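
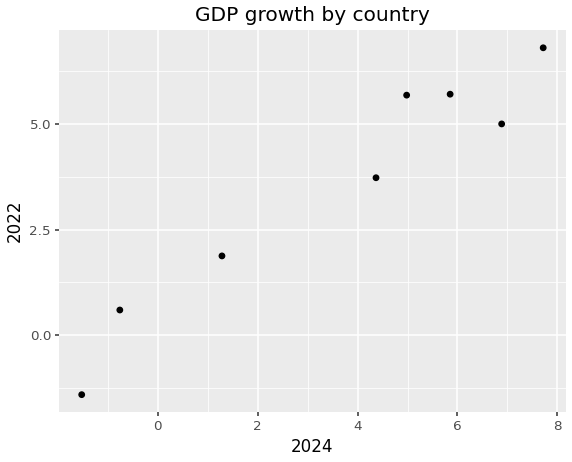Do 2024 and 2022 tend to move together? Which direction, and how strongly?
positive, strong

Points are positively correlated; strong (|r| ≈ 1.0).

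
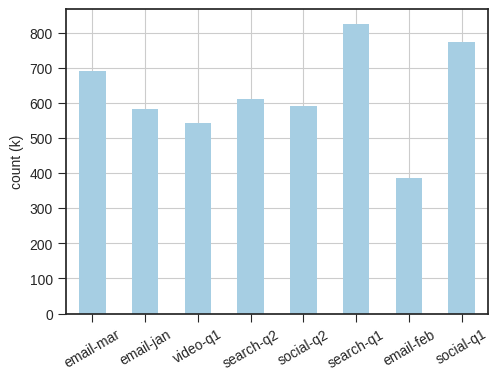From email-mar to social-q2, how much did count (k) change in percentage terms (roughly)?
email-mar ≈ 700, social-q2 ≈ 600; (600 − 700) / 700 ≈ -14.3%.

≈ -14.3%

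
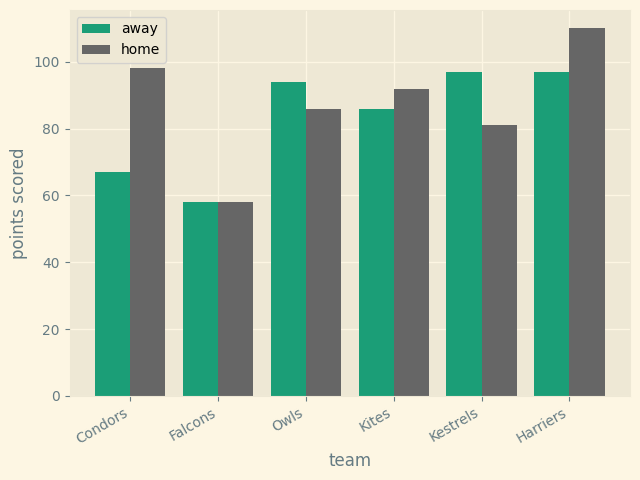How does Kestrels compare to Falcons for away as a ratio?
Kestrels ≈ 100, Falcons ≈ 60; 100/60 ≈ 1.67.

≈ 1.67×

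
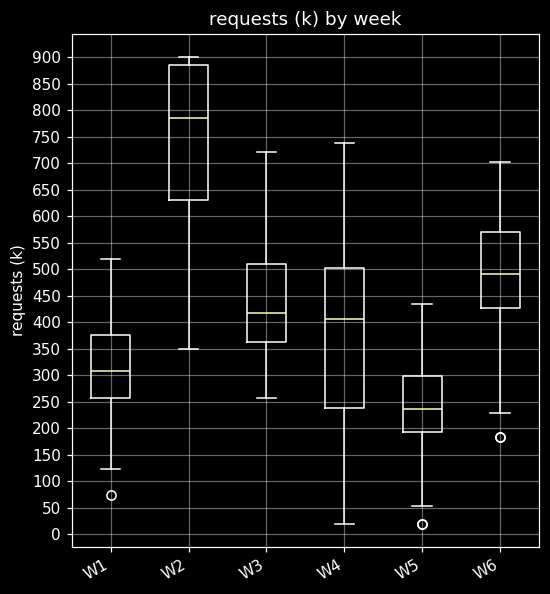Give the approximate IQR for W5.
≈ 100

Q3 ≈ 300, Q1 ≈ 200; IQR ≈ 100.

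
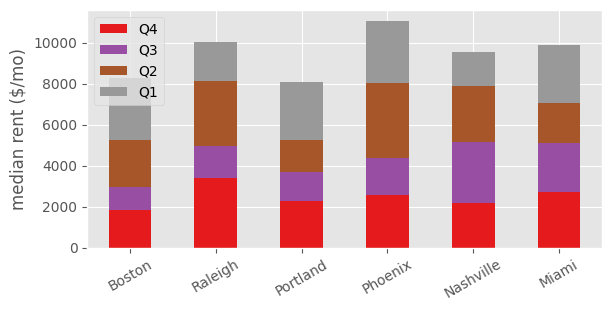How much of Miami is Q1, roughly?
≈ 3000

Q1 top ≈ 10000, bottom ≈ 7000; segment ≈ 3000.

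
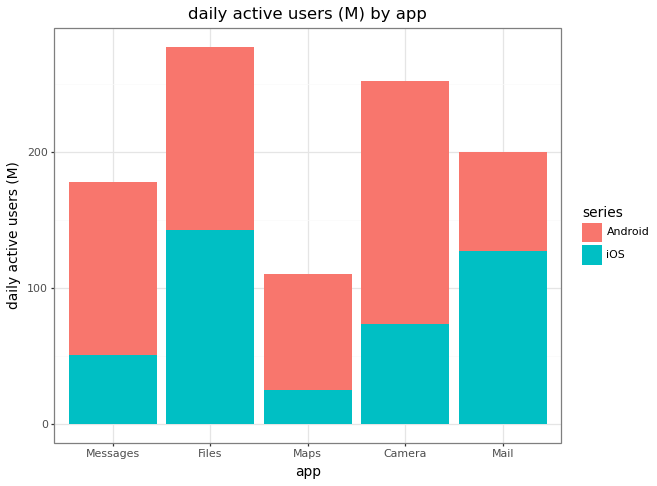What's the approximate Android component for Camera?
Android top ≈ 250, bottom ≈ 75; segment ≈ 175.

≈ 175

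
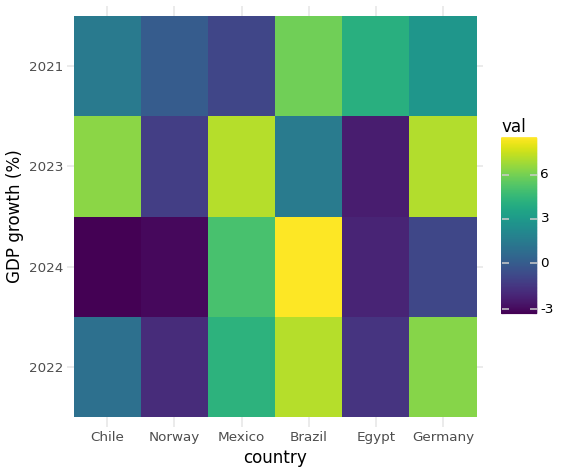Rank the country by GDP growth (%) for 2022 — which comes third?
Top 4 for 2022: Brazil ≈ 7, Germany ≈ 6, Mexico ≈ 4, Chile ≈ 1.

Mexico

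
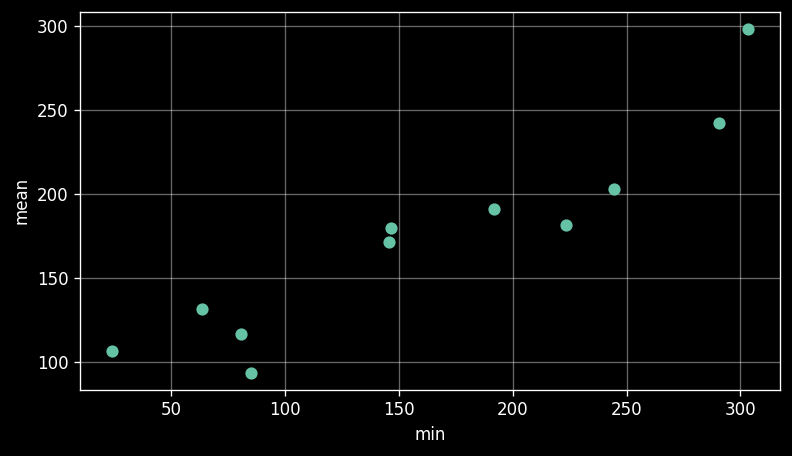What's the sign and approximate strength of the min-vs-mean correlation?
positive, strong

Points are positively correlated; strong (|r| ≈ 0.9).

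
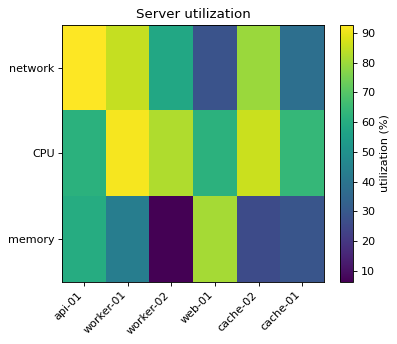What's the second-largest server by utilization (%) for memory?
Top 3 for memory: web-01 ≈ 80, api-01 ≈ 60, worker-01 ≈ 40.

api-01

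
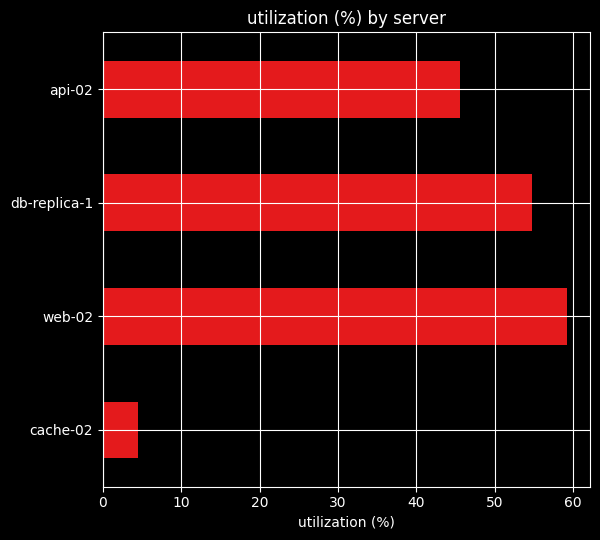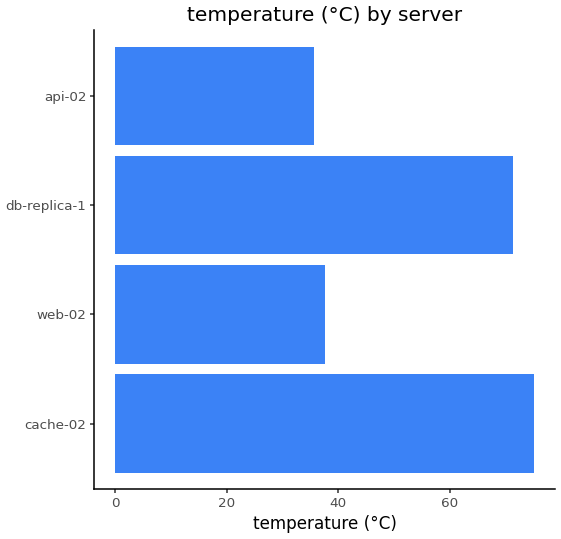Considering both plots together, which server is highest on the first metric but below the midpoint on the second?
web-02

Chart 2 median temperature (°C) ≈ 50; below-median servers: web-02, api-02. Among those, web-02 has the highest utilization (%) (≈ 60).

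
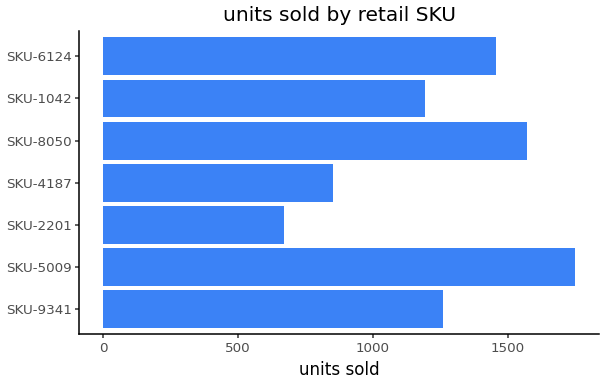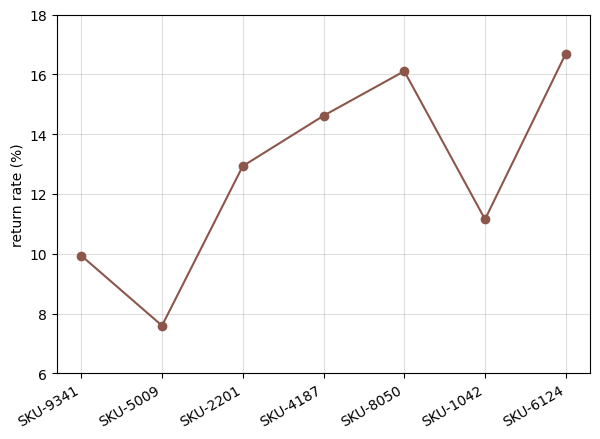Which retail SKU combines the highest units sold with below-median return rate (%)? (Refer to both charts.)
SKU-5009

Chart 2 median return rate (%) ≈ 12; below-median retail SKUs: SKU-9341, SKU-5009, SKU-1042. Among those, SKU-5009 has the highest units sold (≈ 1800).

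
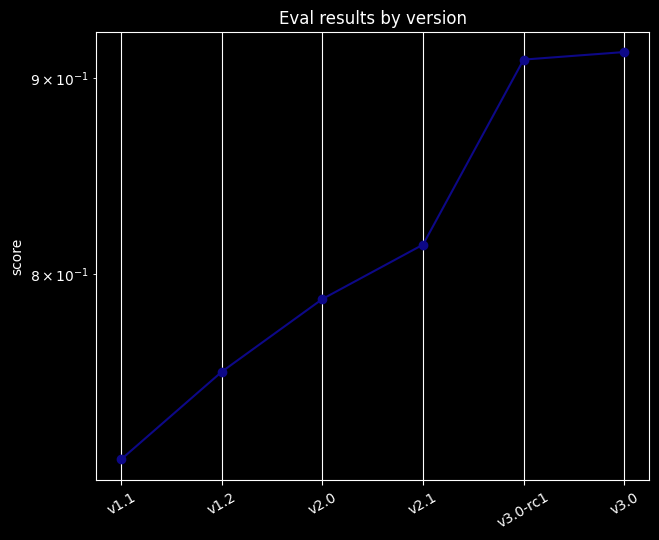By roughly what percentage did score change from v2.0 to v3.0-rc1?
v2.0 ≈ 0.78, v3.0-rc1 ≈ 0.90; (0.90 − 0.78) / 0.78 ≈ +15.4%.

≈ +15.4%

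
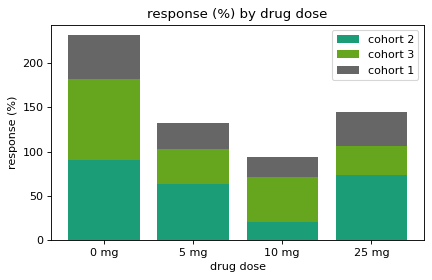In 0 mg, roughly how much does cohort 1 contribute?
≈ 60

cohort 1 top ≈ 240, bottom ≈ 180; segment ≈ 60.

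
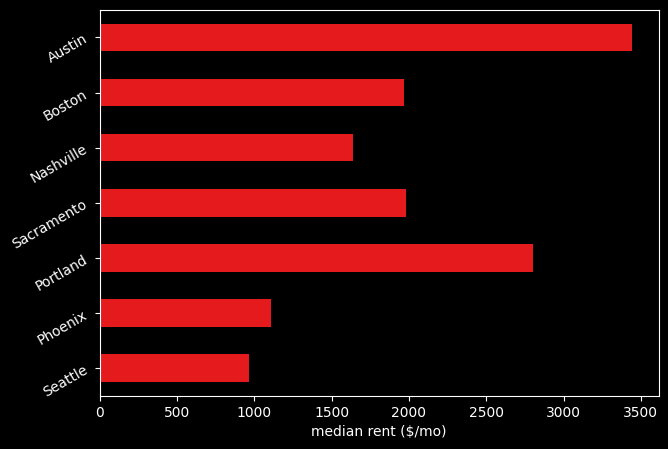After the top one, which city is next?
Portland

Top 3: Austin ≈ 3500, Portland ≈ 3000, Sacramento ≈ 2000.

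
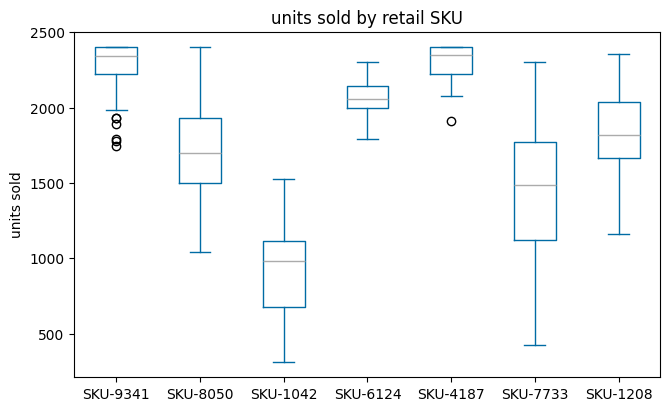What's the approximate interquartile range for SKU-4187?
≈ 200

Q3 ≈ 2400, Q1 ≈ 2200; IQR ≈ 200.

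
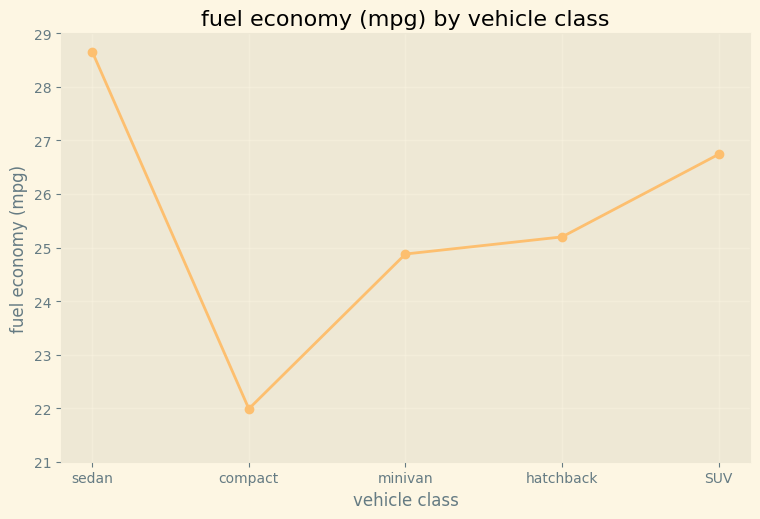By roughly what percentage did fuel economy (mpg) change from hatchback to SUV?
hatchback ≈ 25, SUV ≈ 27; (27 − 25) / 25 ≈ +8%.

≈ +8%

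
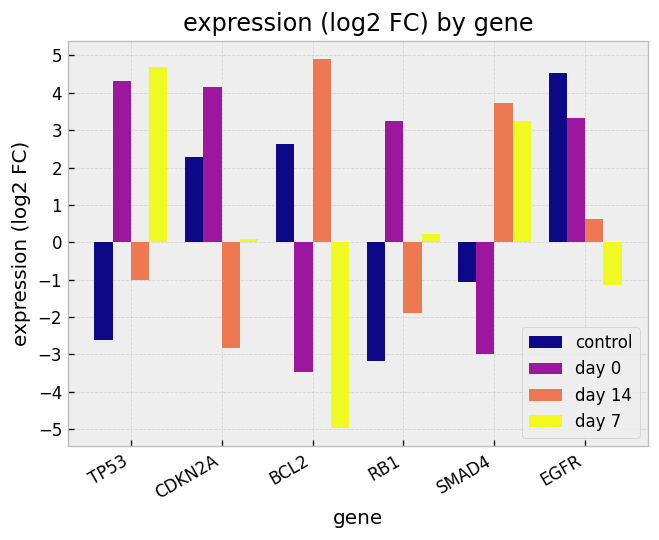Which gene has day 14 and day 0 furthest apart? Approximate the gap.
BCL2: day 14 ≈ 5, day 0 ≈ -3 → gap ≈ 8. Next-largest (CDKN2A) is only ≈ 7.

BCL2, ≈ 8 log2 FC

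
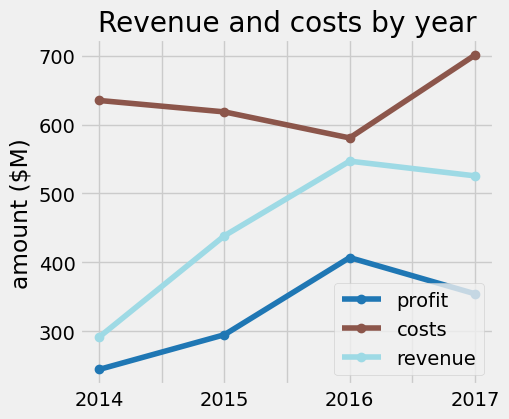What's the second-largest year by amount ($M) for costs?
Top 3 for costs: 2017 ≈ 700, 2014 ≈ 650, 2015 ≈ 600.

2014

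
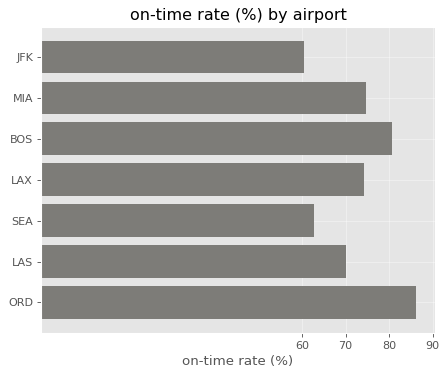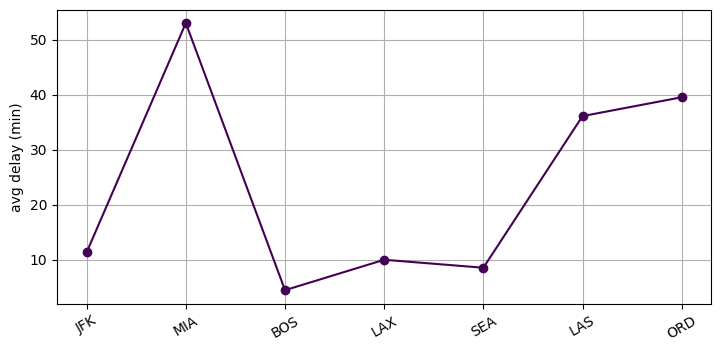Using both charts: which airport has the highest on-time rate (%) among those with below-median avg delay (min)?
BOS

Chart 2 median avg delay (min) ≈ 10; below-median airports: BOS, LAX, SEA. Among those, BOS has the highest on-time rate (%) (≈ 80).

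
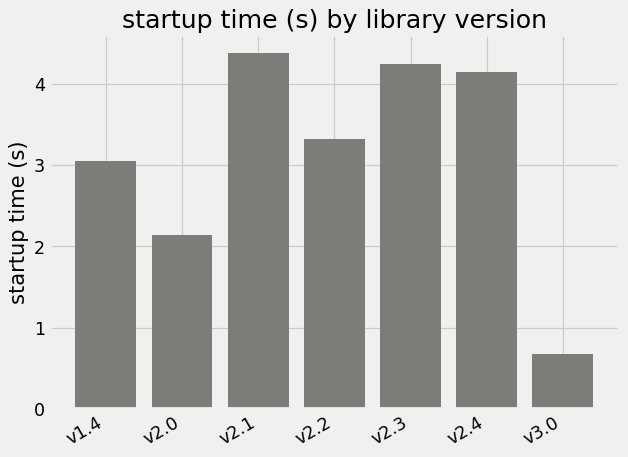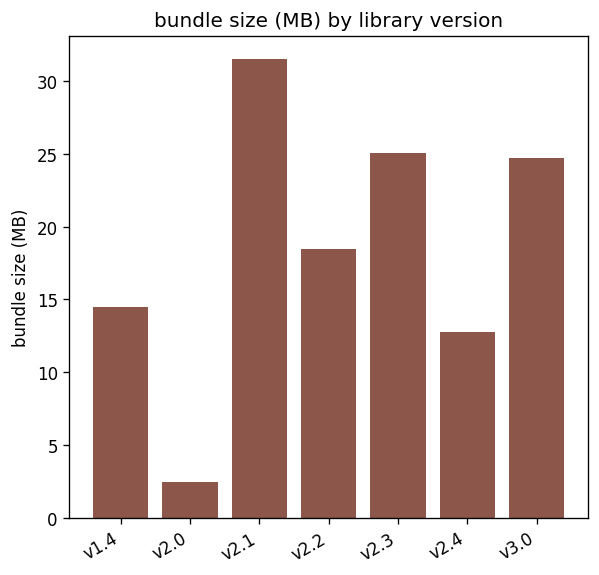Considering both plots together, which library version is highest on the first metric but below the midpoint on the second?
v2.4

Chart 2 median bundle size (MB) ≈ 20; below-median library versions: v1.4, v2.0, v2.4. Among those, v2.4 has the highest startup time (s) (≈ 4).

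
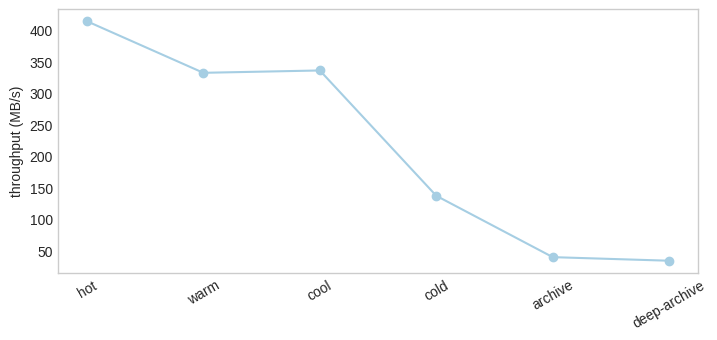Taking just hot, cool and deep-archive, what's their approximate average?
(400 + 350 + 50) / 3 ≈ 267.

≈ 267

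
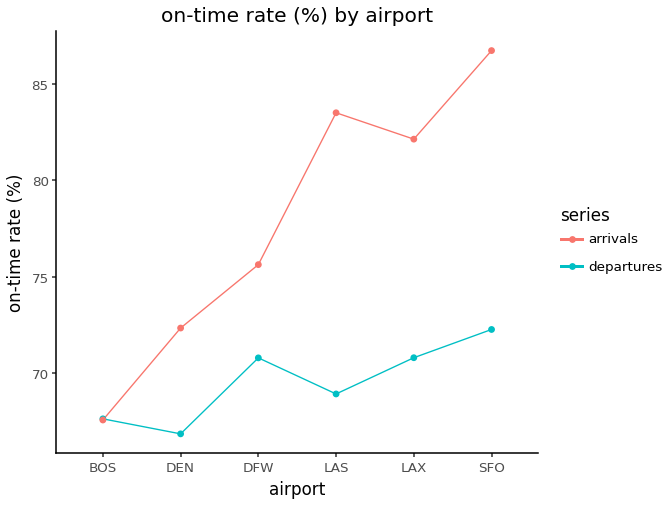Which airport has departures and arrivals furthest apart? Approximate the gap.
LAS, ≈ 16 %

LAS: departures ≈ 68, arrivals ≈ 84 → gap ≈ 16. Next-largest (SFO) is only ≈ 14.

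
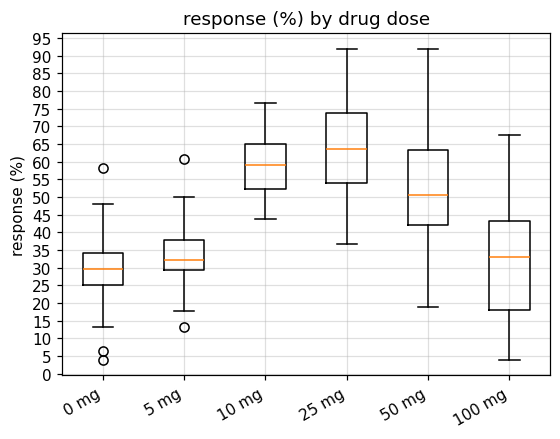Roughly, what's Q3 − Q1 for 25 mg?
≈ 20

Q3 ≈ 75, Q1 ≈ 55; IQR ≈ 20.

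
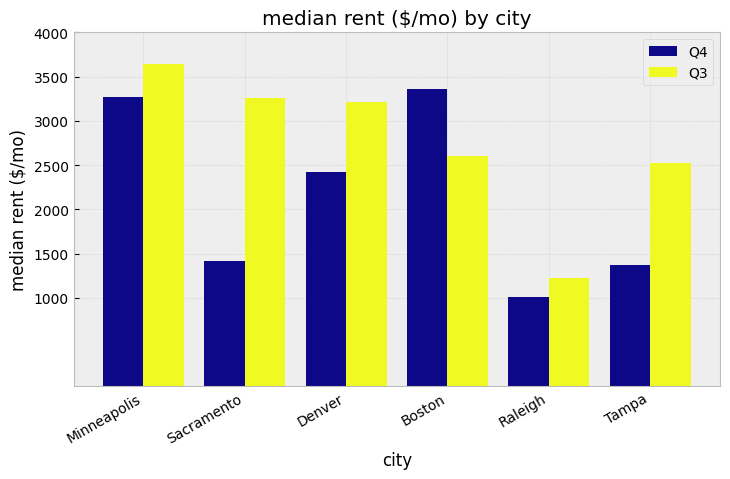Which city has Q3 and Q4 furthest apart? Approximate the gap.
Sacramento: Q3 ≈ 3500, Q4 ≈ 1500 → gap ≈ 2000. Next-largest (Tampa) is only ≈ 1000.

Sacramento, ≈ 2000 $/mo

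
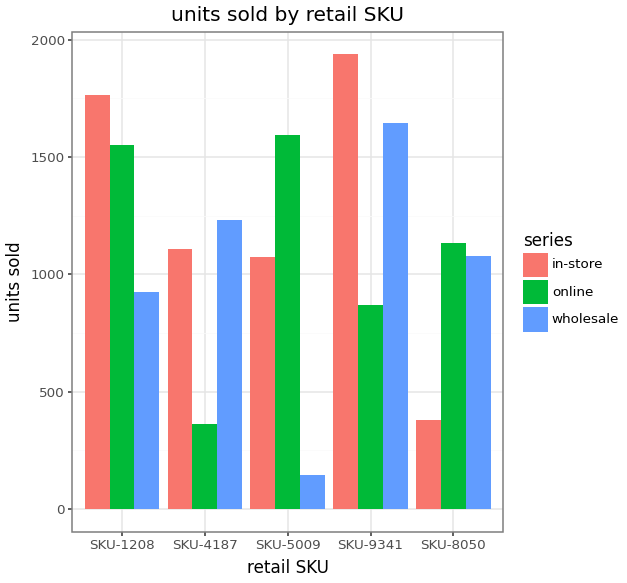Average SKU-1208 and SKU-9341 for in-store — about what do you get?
≈ 1900

(1800 + 2000) / 2 ≈ 1900.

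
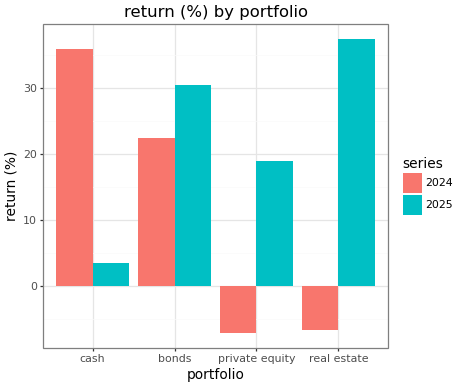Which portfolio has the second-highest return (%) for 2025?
bonds

Top 3 for 2025: real estate ≈ 35, bonds ≈ 30, private equity ≈ 20.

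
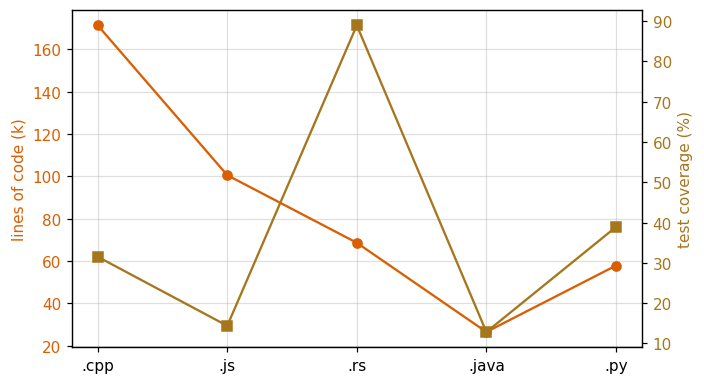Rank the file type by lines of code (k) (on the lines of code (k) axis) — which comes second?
Top 3 (on the lines of code (k) axis): .cpp ≈ 180, .js ≈ 100, .rs ≈ 60.

.js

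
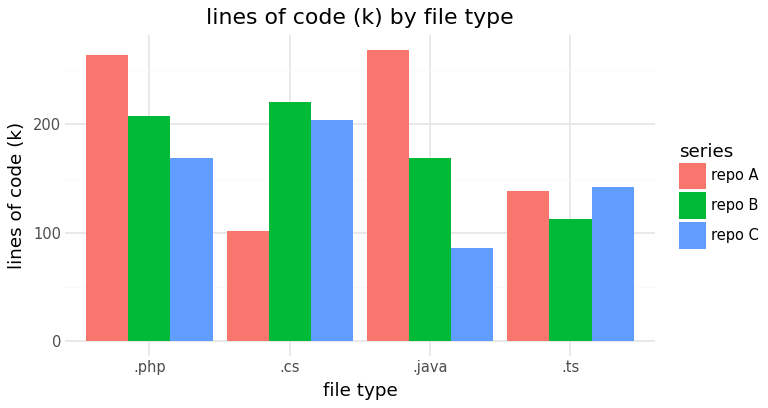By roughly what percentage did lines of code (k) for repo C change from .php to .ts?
.php ≈ 175, .ts ≈ 150; (150 − 175) / 175 ≈ -14.3%.

≈ -14.3%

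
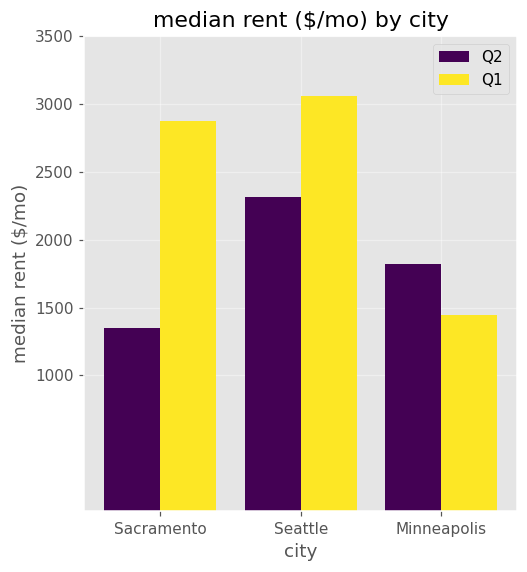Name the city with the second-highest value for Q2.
Top 3 for Q2: Seattle ≈ 2500, Minneapolis ≈ 2000, Sacramento ≈ 1500.

Minneapolis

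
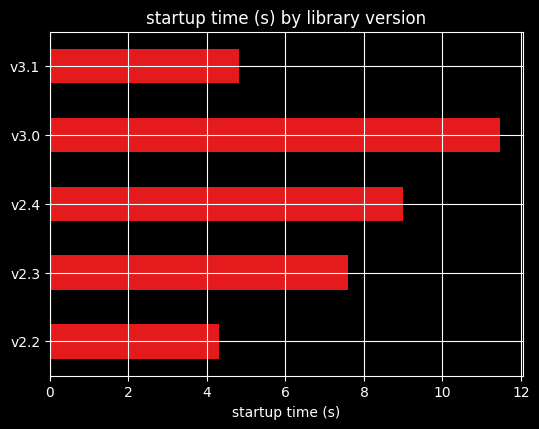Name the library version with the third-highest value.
Top 4: v3.0 ≈ 11, v2.4 ≈ 9, v2.3 ≈ 8, v3.1 ≈ 5.

v2.3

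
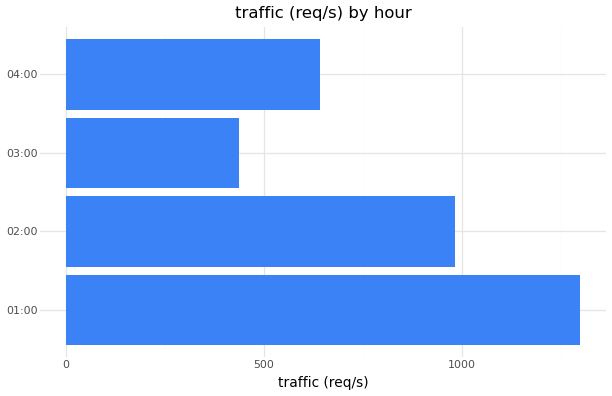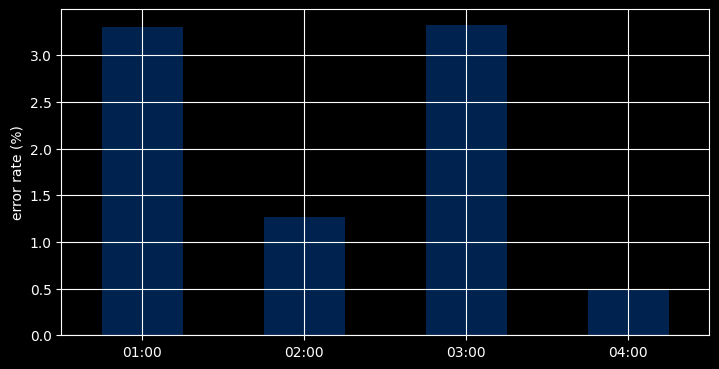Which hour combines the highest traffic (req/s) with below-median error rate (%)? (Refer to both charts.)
Chart 2 median error rate (%) ≈ 2.5; below-median hours: 02:00, 04:00. Among those, 02:00 has the highest traffic (req/s) (≈ 1000).

02:00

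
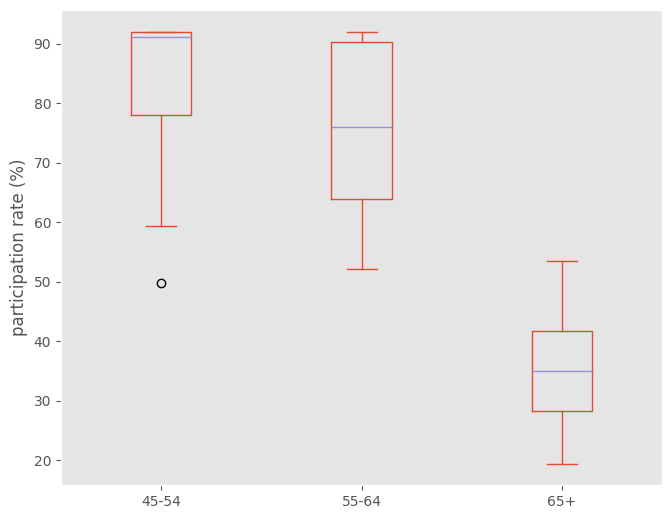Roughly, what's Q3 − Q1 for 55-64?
≈ 25

Q3 ≈ 90, Q1 ≈ 65; IQR ≈ 25.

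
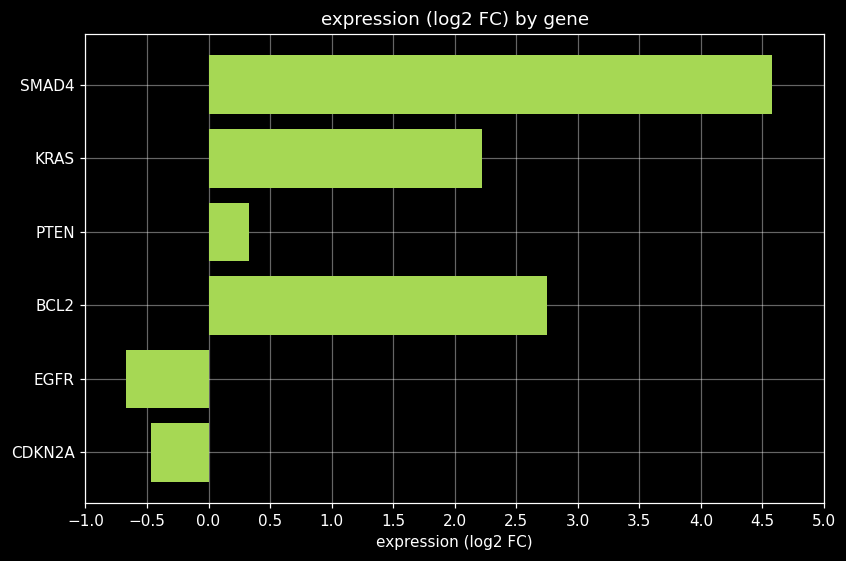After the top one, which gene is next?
Top 3: SMAD4 ≈ 4.5, BCL2 ≈ 2.5, KRAS ≈ 2.0.

BCL2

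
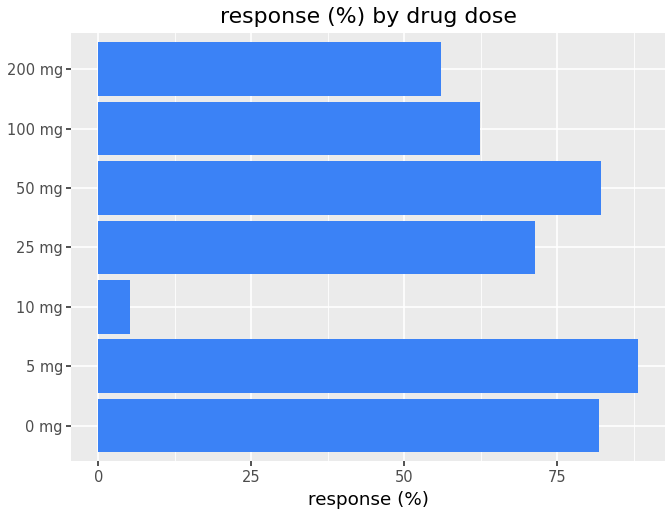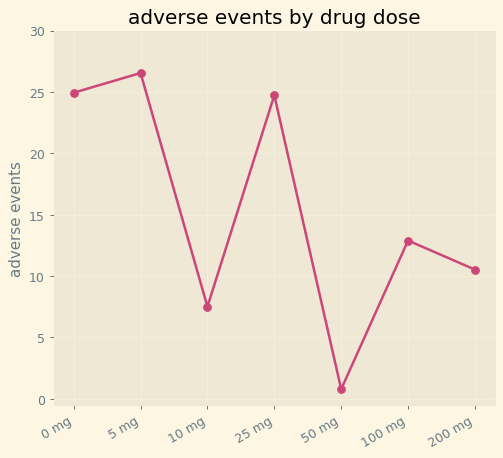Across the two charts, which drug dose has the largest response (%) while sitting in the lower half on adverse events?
Chart 2 median adverse events ≈ 15; below-median drug doses: 10 mg, 50 mg, 200 mg. Among those, 50 mg has the highest response (%) (≈ 80).

50 mg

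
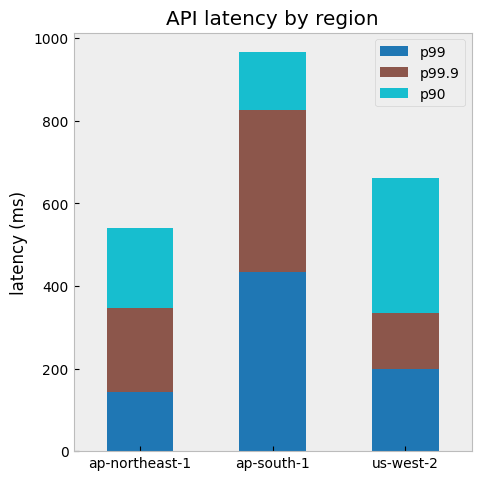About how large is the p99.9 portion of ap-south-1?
p99.9 top ≈ 800, bottom ≈ 400; segment ≈ 400.

≈ 400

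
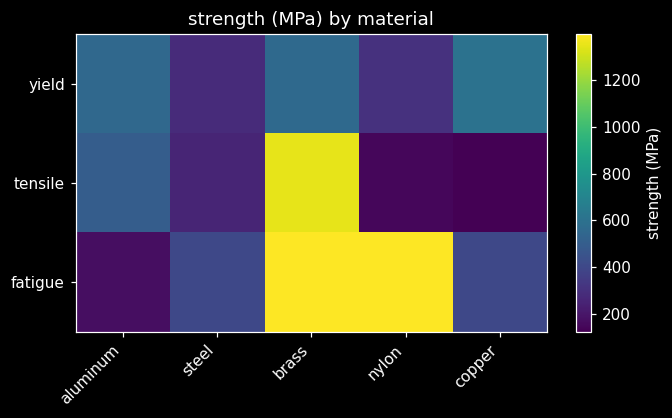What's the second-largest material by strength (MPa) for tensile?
aluminum

Top 3 for tensile: brass ≈ 1400, aluminum ≈ 400, steel ≈ 200.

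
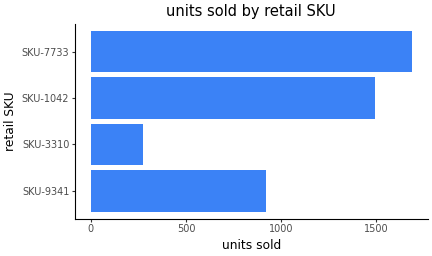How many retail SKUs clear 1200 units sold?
2

Above 1200: SKU-1042, SKU-7733.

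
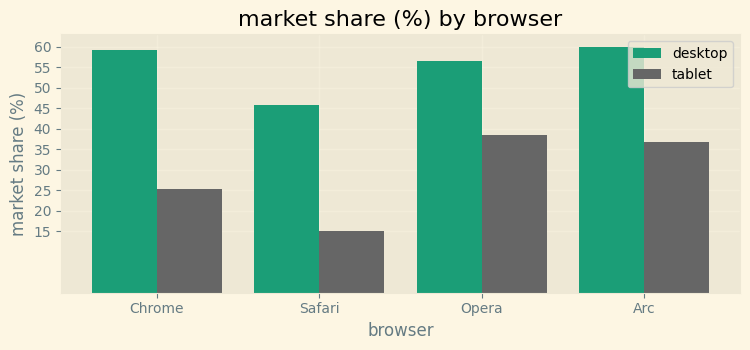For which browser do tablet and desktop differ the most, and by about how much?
Chrome, ≈ 35 %

Chrome: tablet ≈ 25, desktop ≈ 60 → gap ≈ 35. Next-largest (Safari) is only ≈ 30.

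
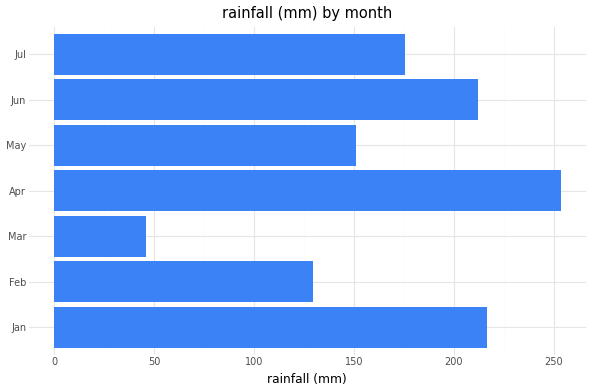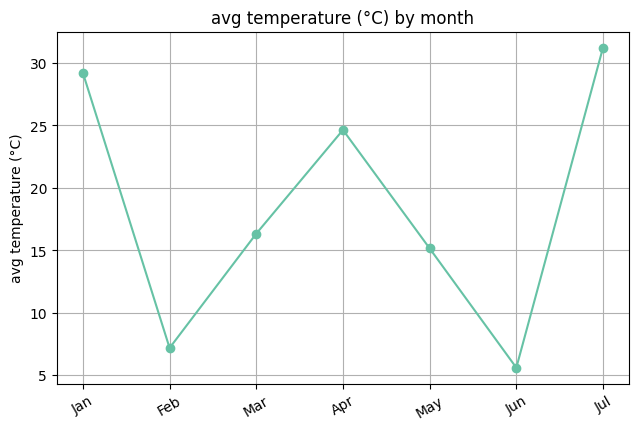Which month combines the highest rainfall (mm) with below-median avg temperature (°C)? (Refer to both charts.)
Jun

Chart 2 median avg temperature (°C) ≈ 15; below-median months: Feb, May, Jun. Among those, Jun has the highest rainfall (mm) (≈ 200).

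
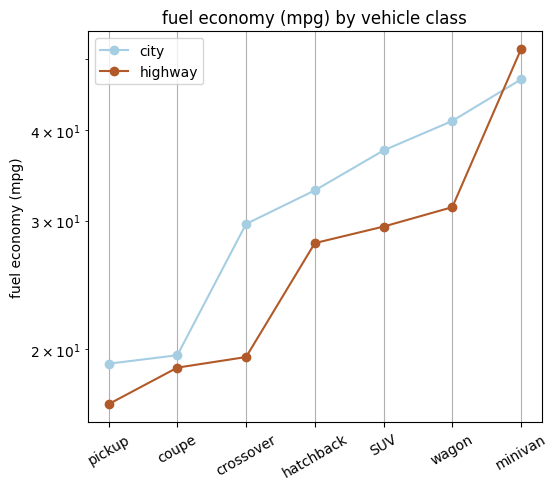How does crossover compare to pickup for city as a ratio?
≈ 1.5×

crossover ≈ 30, pickup ≈ 20; 30/20 ≈ 1.5.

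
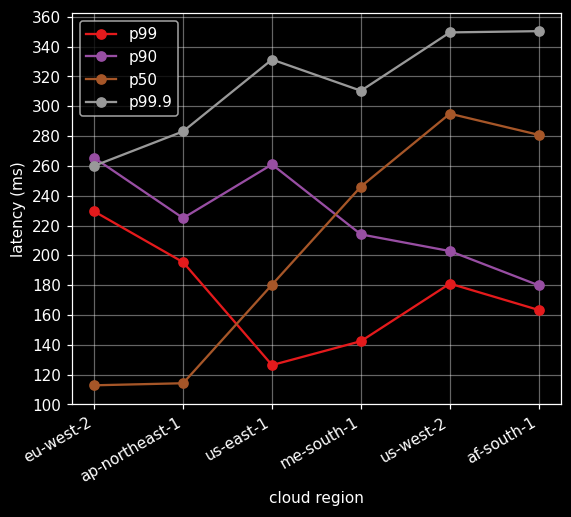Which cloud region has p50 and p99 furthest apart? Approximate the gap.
af-south-1, ≈ 120 ms

af-south-1: p50 ≈ 280, p99 ≈ 160 → gap ≈ 120. Next-largest (eu-west-2) is only ≈ 100.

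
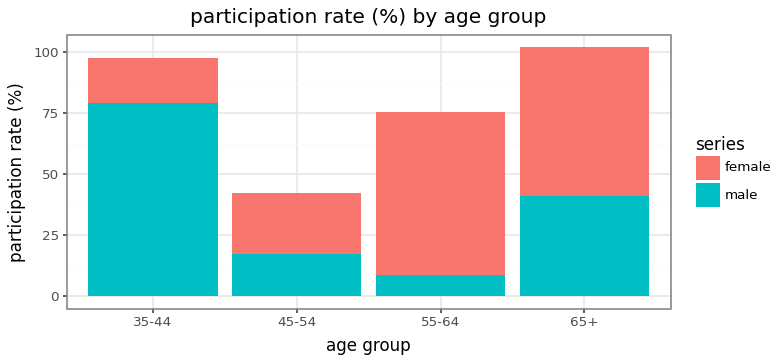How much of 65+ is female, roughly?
female top ≈ 100, bottom ≈ 40; segment ≈ 60.

≈ 60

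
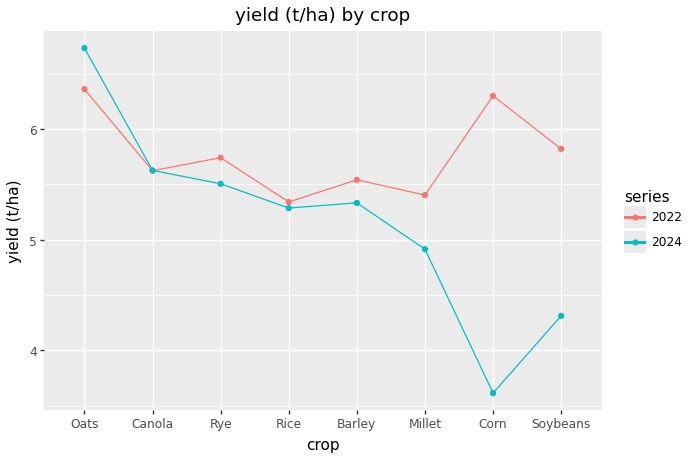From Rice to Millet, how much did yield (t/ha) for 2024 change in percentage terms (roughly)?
≈ -9.1%

Rice ≈ 5.5, Millet ≈ 5.0; (5.0 − 5.5) / 5.5 ≈ -9.1%.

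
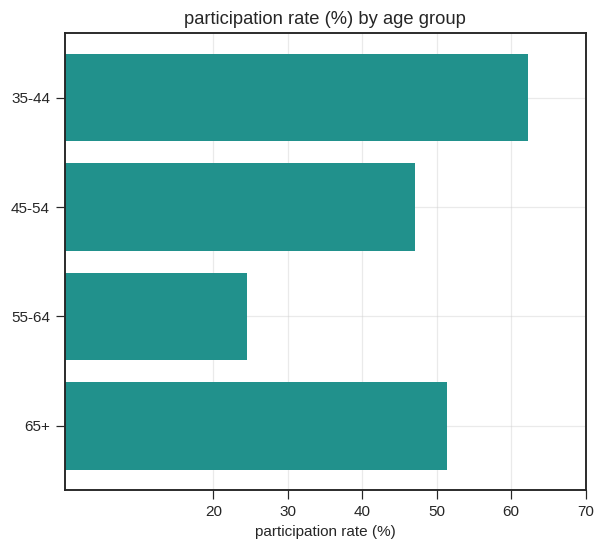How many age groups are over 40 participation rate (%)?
Above 40: 35-44, 45-54, 65+.

3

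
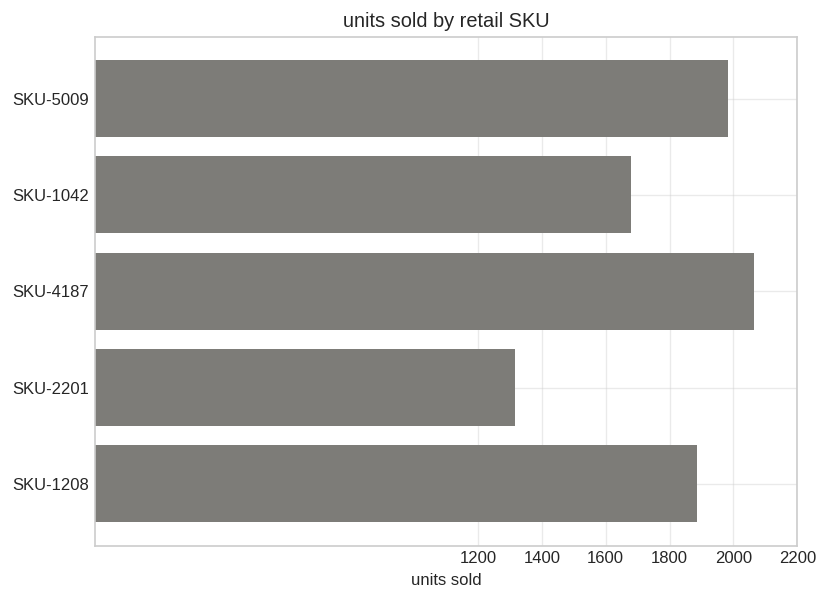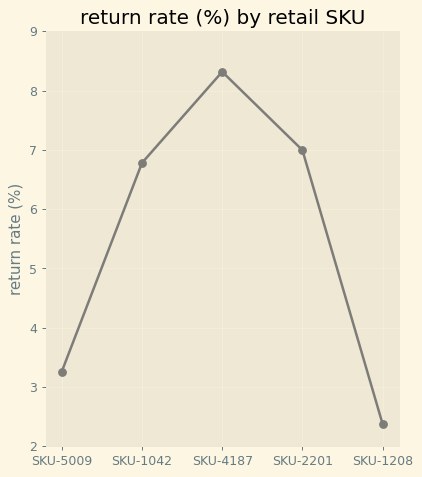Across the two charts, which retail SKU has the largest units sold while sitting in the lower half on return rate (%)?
SKU-5009

Chart 2 median return rate (%) ≈ 7; below-median retail SKUs: SKU-5009, SKU-1208. Among those, SKU-5009 has the highest units sold (≈ 2000).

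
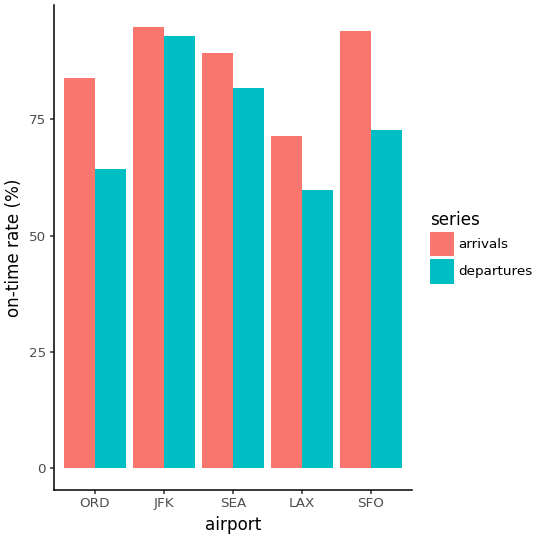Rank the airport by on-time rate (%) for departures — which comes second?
Top 3 for departures: JFK ≈ 90, SEA ≈ 80, SFO ≈ 70.

SEA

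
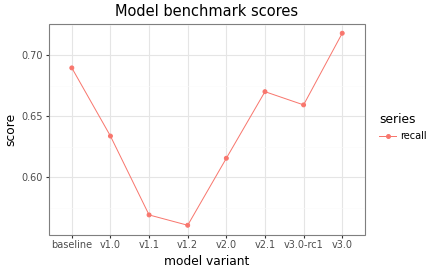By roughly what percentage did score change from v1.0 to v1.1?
v1.0 ≈ 0.64, v1.1 ≈ 0.56; (0.56 − 0.64) / 0.64 ≈ -12.5%.

≈ -12.5%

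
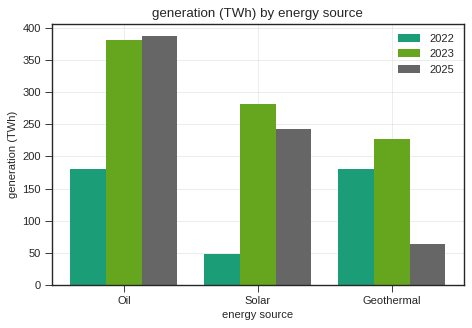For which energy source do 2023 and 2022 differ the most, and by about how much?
Solar, ≈ 250 TWh

Solar: 2023 ≈ 300, 2022 ≈ 50 → gap ≈ 250. Next-largest (Oil) is only ≈ 200.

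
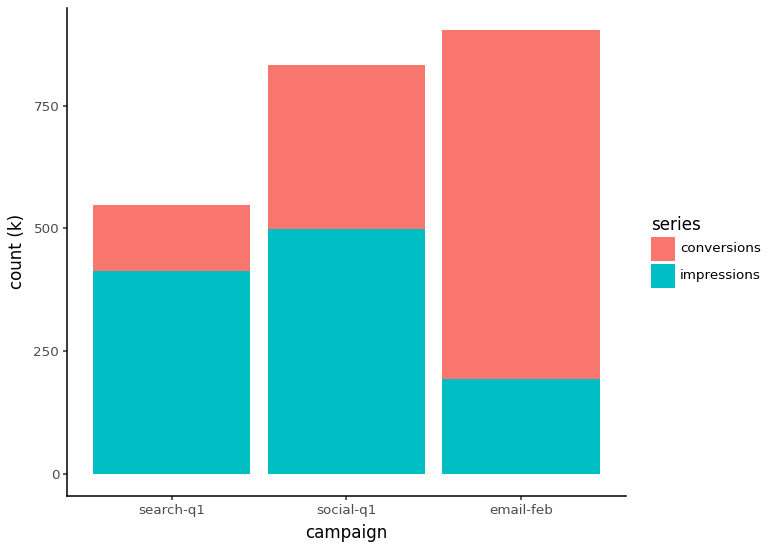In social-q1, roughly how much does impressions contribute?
≈ 500

impressions top ≈ 500, bottom ≈ 0; segment ≈ 500.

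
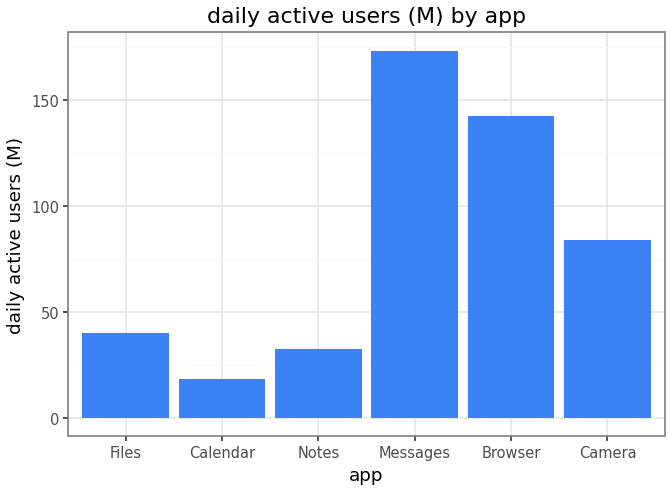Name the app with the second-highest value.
Browser

Top 3: Messages ≈ 180, Browser ≈ 140, Camera ≈ 80.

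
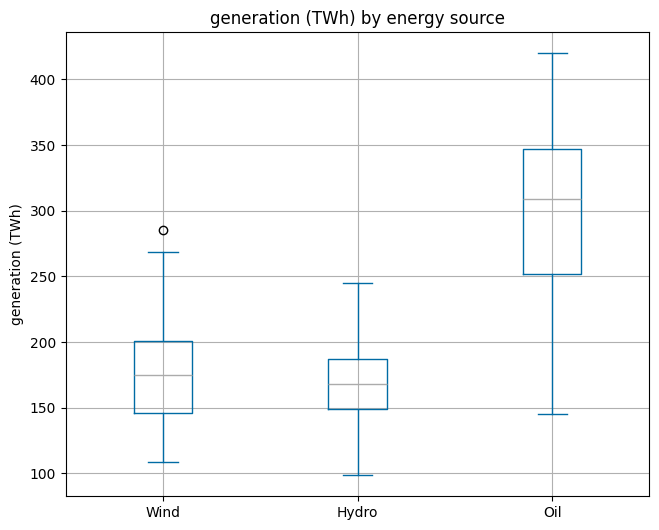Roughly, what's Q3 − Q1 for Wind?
≈ 50

Q3 ≈ 200, Q1 ≈ 150; IQR ≈ 50.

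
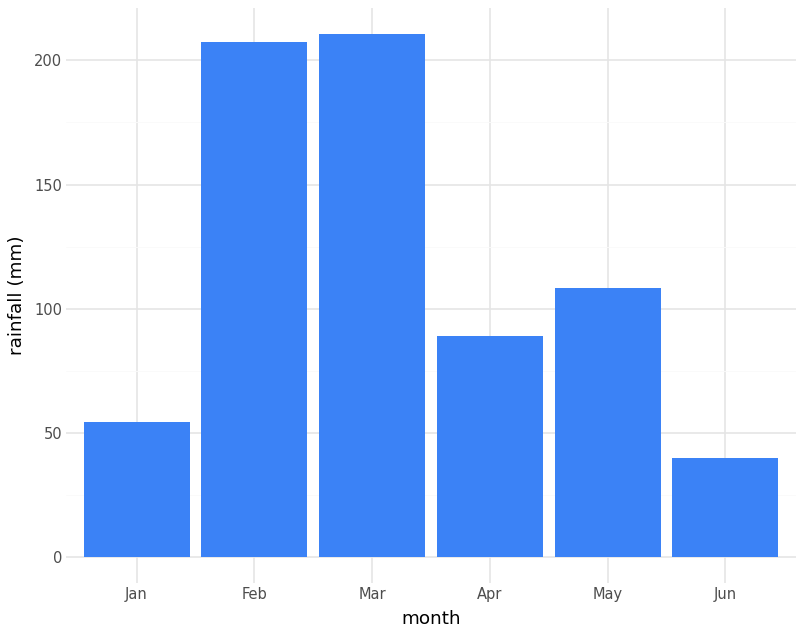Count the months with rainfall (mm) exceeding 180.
Above 180: Feb, Mar.

2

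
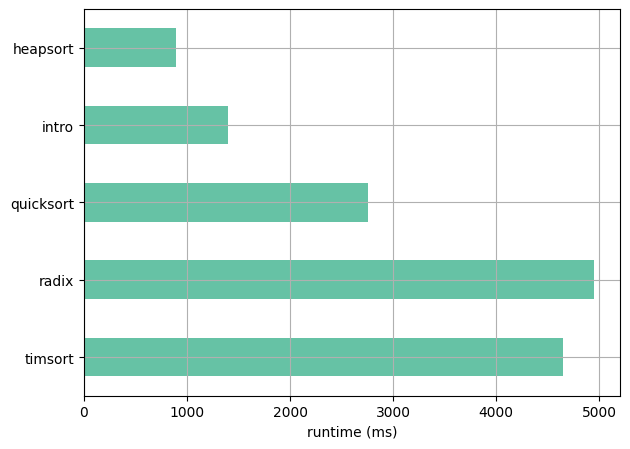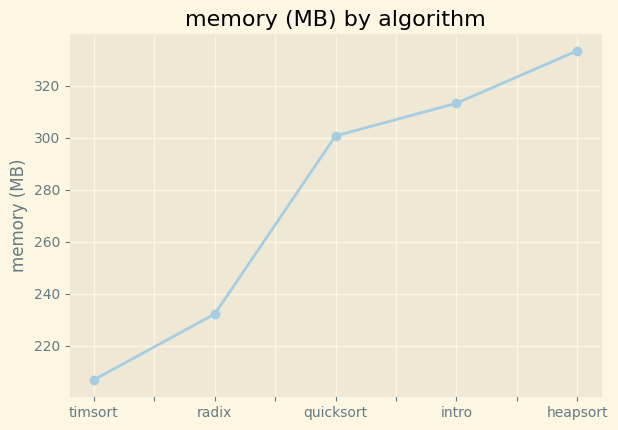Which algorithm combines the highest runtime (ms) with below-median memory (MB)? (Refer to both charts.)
Chart 2 median memory (MB) ≈ 300; below-median algorithms: timsort, radix. Among those, radix has the highest runtime (ms) (≈ 5000).

radix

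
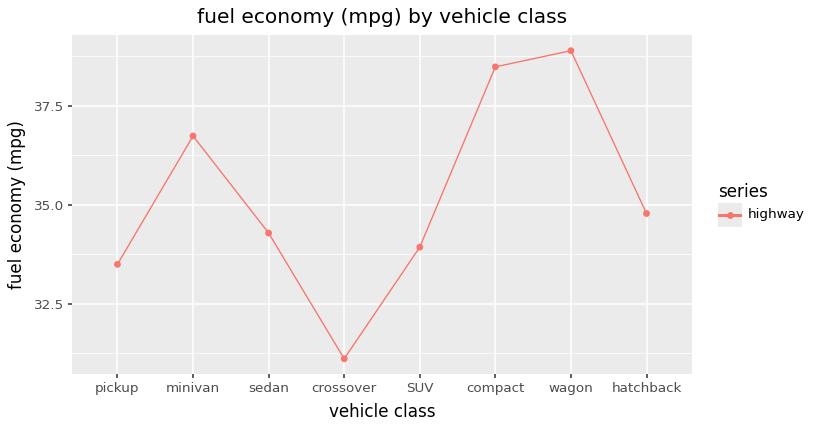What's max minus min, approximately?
≈ 8

Max wagon ≈ 39, min crossover ≈ 31; range ≈ 8.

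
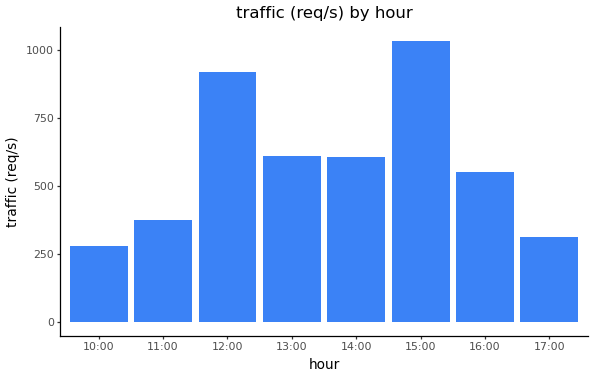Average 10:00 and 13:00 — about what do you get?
(300 + 600) / 2 ≈ 450.

≈ 450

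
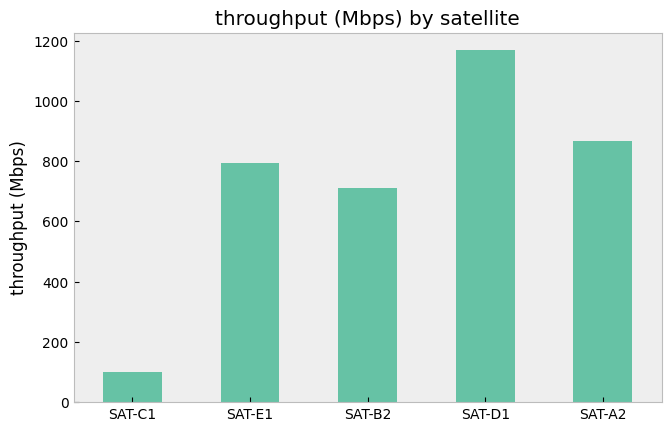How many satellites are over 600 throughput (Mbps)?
4

Above 600: SAT-E1, SAT-B2, SAT-D1, SAT-A2.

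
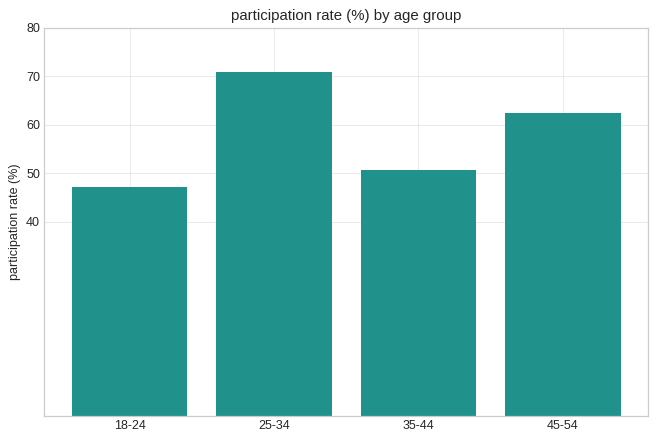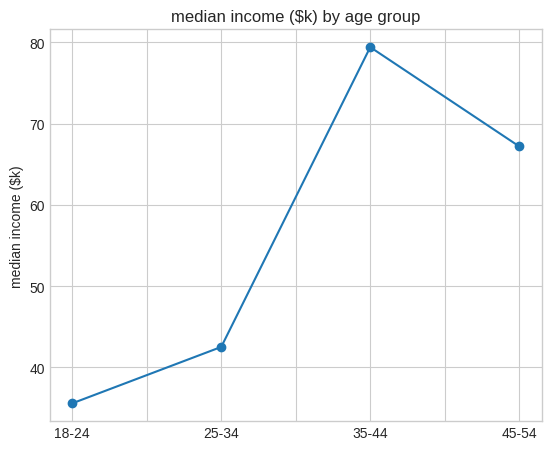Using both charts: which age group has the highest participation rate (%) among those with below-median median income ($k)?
25-34

Chart 2 median median income ($k) ≈ 50; below-median age groups: 18-24, 25-34. Among those, 25-34 has the highest participation rate (%) (≈ 70).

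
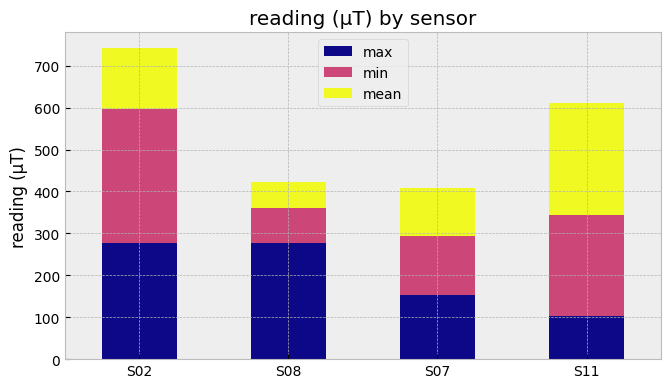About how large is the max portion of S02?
max top ≈ 300, bottom ≈ 0; segment ≈ 300.

≈ 300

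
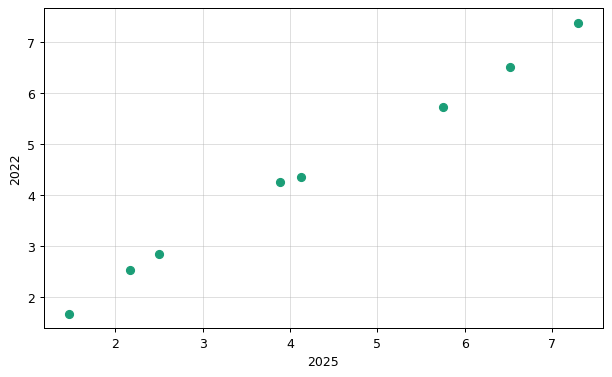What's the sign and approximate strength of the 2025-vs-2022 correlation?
Points are positively correlated; strong (|r| ≈ 1.0).

positive, strong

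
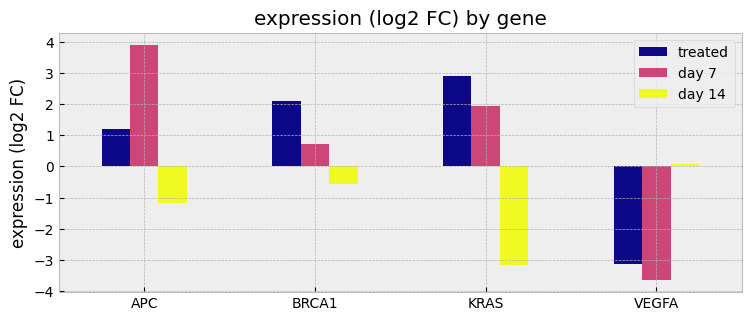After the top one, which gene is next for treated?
Top 3 for treated: KRAS ≈ 3, BRCA1 ≈ 2, APC ≈ 1.

BRCA1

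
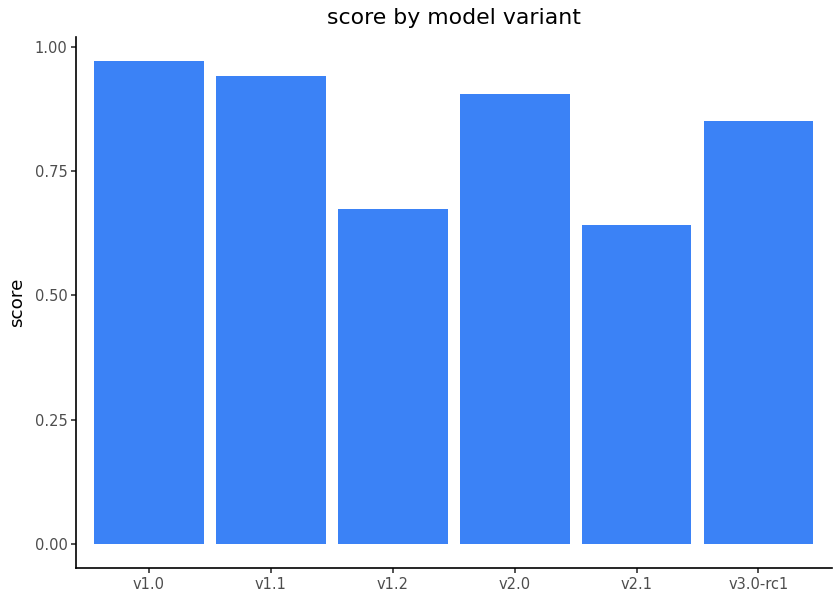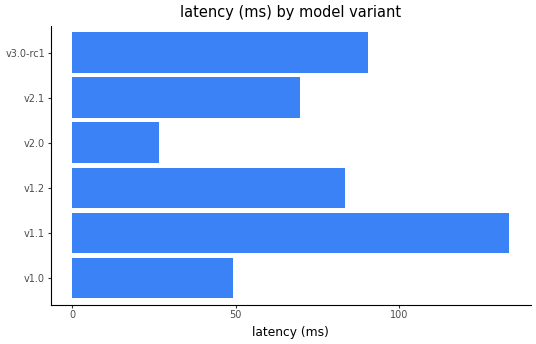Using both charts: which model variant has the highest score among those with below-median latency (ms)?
Chart 2 median latency (ms) ≈ 80; below-median model variants: v1.0, v2.0, v2.1. Among those, v1.0 has the highest score (≈ 1).

v1.0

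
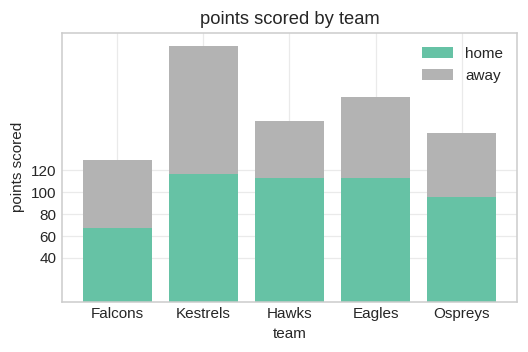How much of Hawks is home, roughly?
≈ 120

home top ≈ 120, bottom ≈ 0; segment ≈ 120.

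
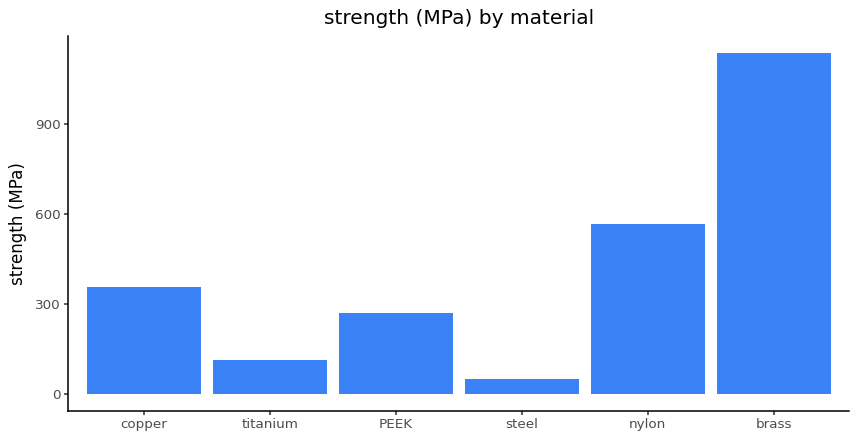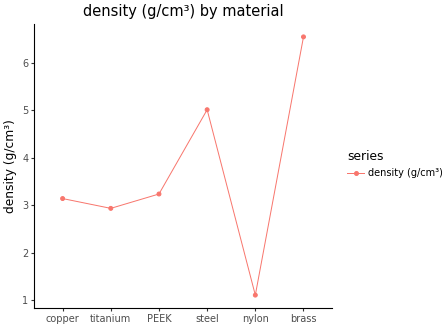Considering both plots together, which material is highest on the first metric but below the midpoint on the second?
nylon

Chart 2 median density (g/cm³) ≈ 3; below-median materials: copper, titanium, nylon. Among those, nylon has the highest strength (MPa) (≈ 600).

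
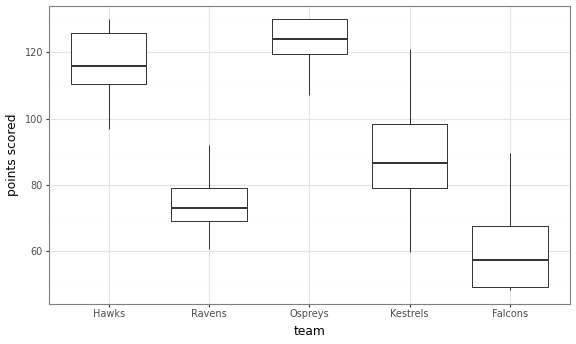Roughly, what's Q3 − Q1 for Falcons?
≈ 20

Q3 ≈ 70, Q1 ≈ 50; IQR ≈ 20.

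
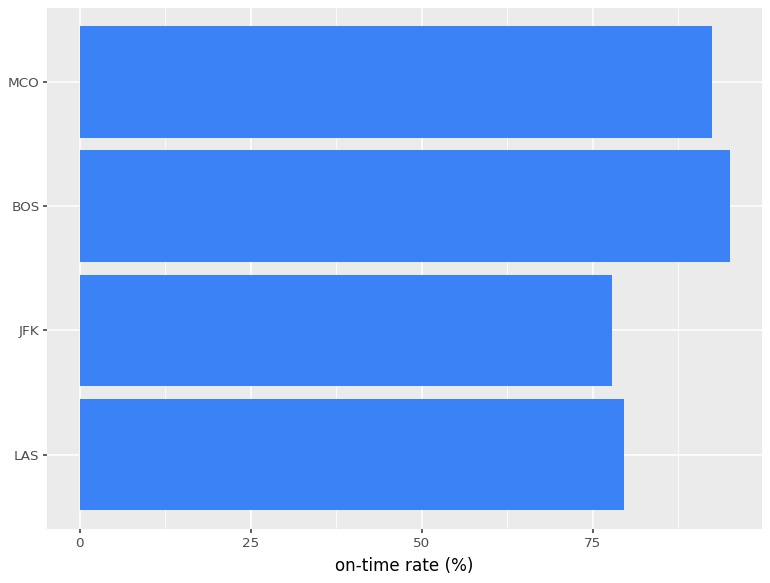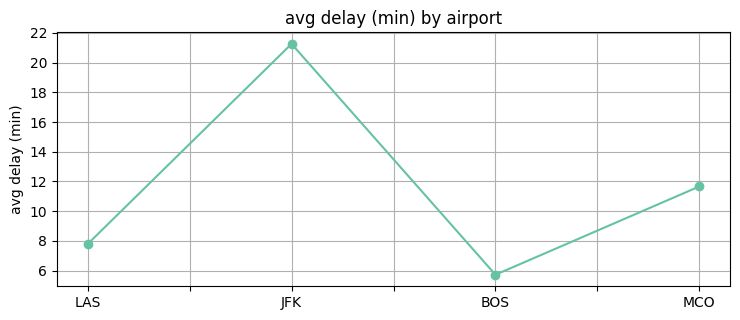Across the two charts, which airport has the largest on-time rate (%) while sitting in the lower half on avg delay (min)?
BOS

Chart 2 median avg delay (min) ≈ 10; below-median airports: LAS, BOS. Among those, BOS has the highest on-time rate (%) (≈ 90).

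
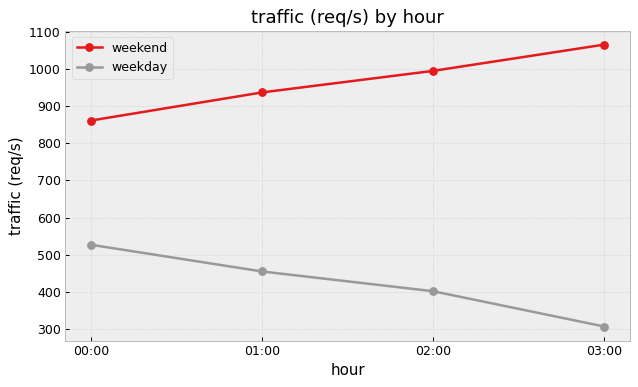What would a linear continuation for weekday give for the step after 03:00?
Last three: 500, 400, 300 → slope ≈ -100/step → next ≈ 200.

≈ 200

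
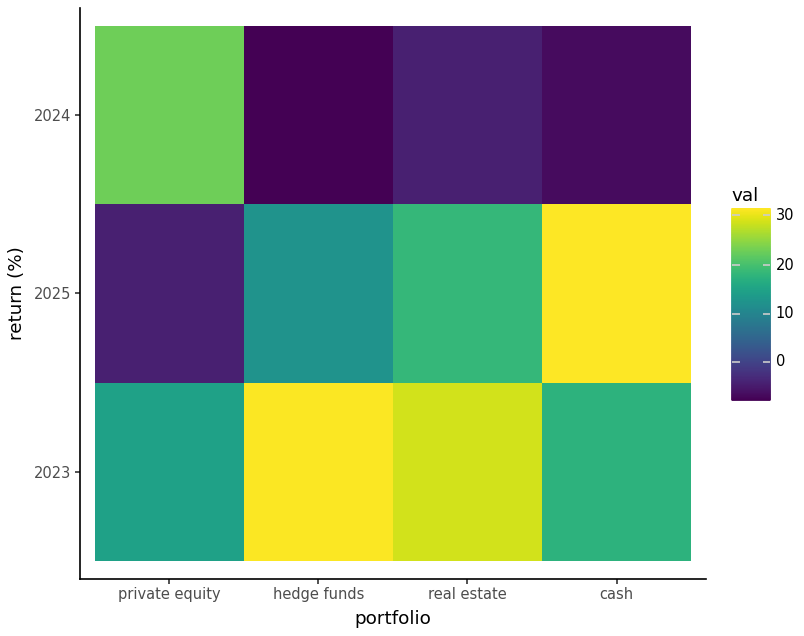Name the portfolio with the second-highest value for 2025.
Top 3 for 2025: cash ≈ 30, real estate ≈ 20, hedge funds ≈ 10.

real estate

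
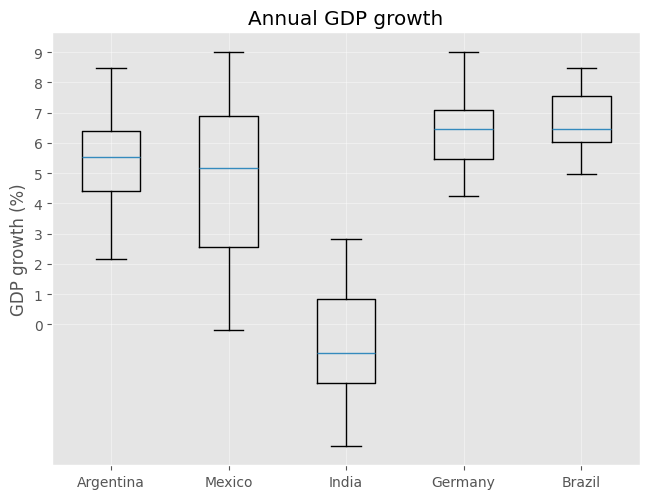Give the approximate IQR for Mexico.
≈ 4

Q3 ≈ 7, Q1 ≈ 3; IQR ≈ 4.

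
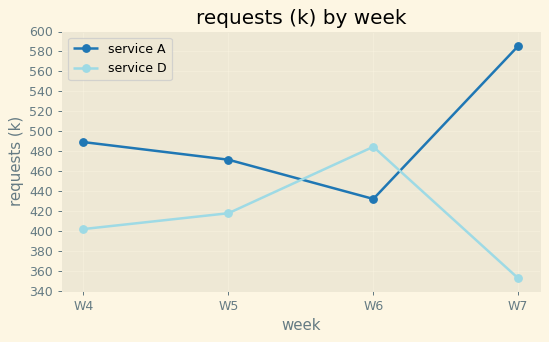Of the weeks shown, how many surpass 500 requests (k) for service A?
1

Above 500: W7.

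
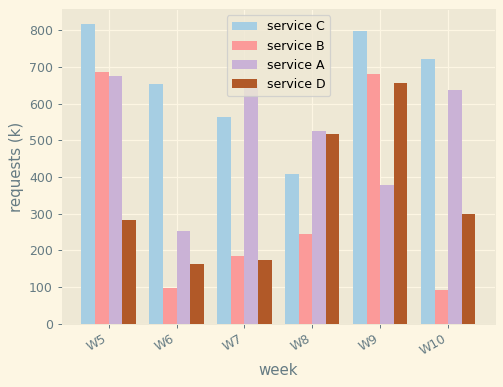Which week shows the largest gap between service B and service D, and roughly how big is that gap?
W5, ≈ 400 k

W5: service B ≈ 700, service D ≈ 300 → gap ≈ 400. Next-largest (W8) is only ≈ 300.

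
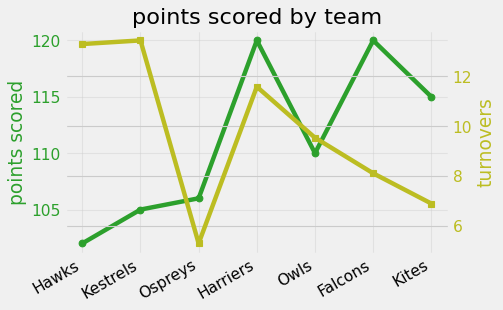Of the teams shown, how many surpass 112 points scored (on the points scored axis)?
Above 112: Harriers, Falcons, Kites.

3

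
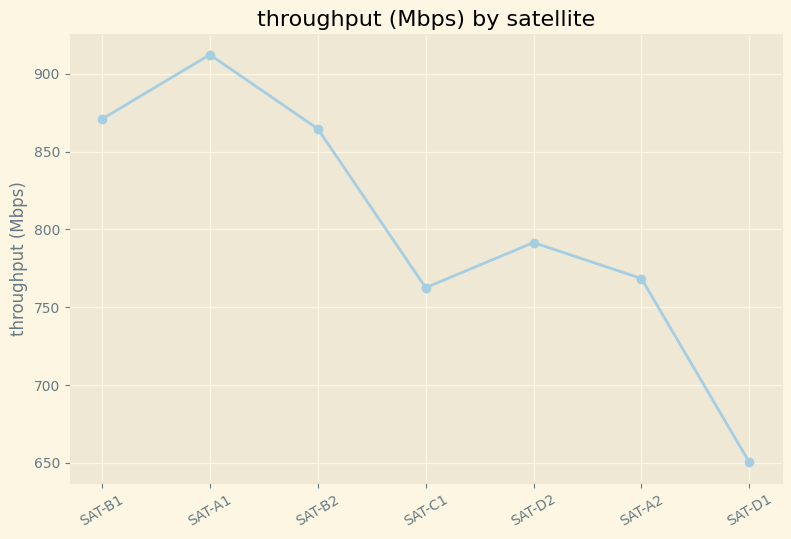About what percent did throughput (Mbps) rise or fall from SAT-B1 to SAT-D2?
≈ -8.6%

SAT-B1 ≈ 875, SAT-D2 ≈ 800; (800 − 875) / 875 ≈ -8.6%.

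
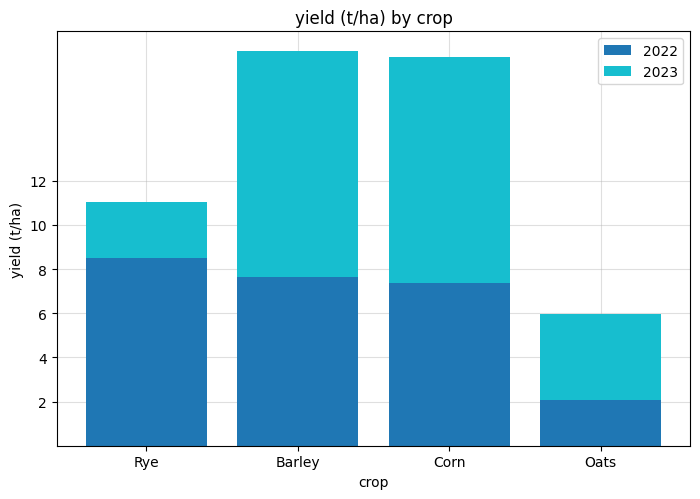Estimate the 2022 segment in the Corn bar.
≈ 8

2022 top ≈ 8, bottom ≈ 0; segment ≈ 8.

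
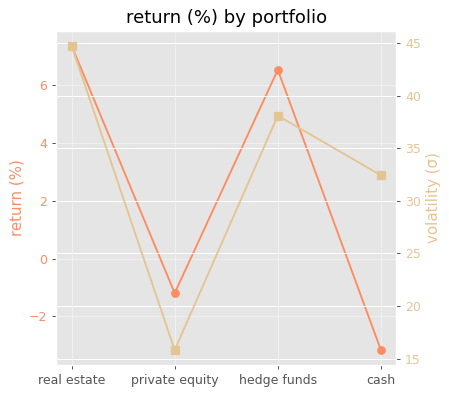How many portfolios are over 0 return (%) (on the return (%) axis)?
Above 0: real estate, hedge funds.

2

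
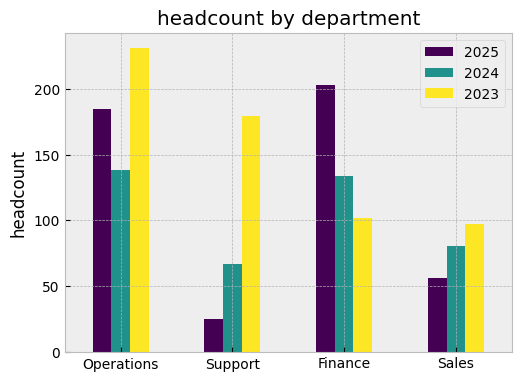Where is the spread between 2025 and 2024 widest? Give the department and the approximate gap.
Finance: 2025 ≈ 200, 2024 ≈ 140 → gap ≈ 60. Next-largest (Operations) is only ≈ 40.

Finance, ≈ 60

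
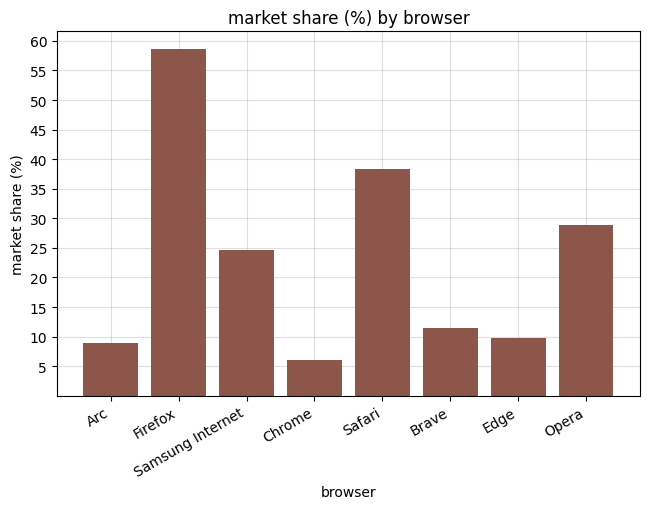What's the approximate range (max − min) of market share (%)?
≈ 55

Max Firefox ≈ 60, min Chrome ≈ 5; range ≈ 55.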